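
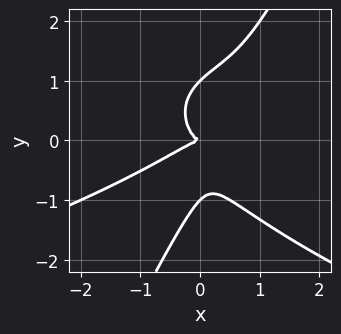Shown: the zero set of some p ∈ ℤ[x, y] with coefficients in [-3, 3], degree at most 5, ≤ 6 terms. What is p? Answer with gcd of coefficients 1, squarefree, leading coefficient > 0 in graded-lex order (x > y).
2*x*y^3 - y^4 + 2*x^3 - 3*x^2*y + y^2

(a) The degree is 4 — a generic line meets the curve in up to 4 points.
(b) Reading off the gridlines: one x-axis crossing is at x = 0; among the integer gridlines, it crosses the y-axis at y ∈ {-1, 0, 1}.
(c) Assembling these constraints gives the stated polynomial.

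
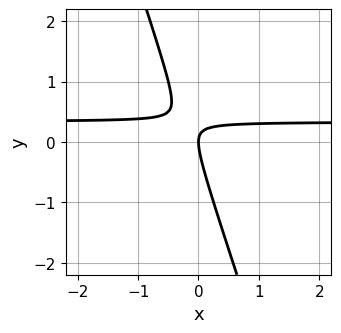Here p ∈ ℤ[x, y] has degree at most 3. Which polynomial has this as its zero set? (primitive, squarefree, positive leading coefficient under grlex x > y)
3*x*y + y^2 - x

deg p = 2. No degree-1 curve has this shape.
Checking where it meets the axes: it meets the y-axis at y = 0 (among the integer gridlines); it crosses the x-axis at the gridline x = 0.
Together with the visible shape, these determine p as stated.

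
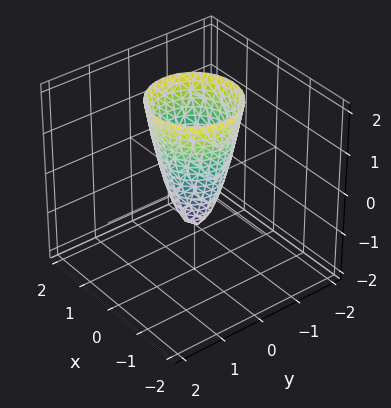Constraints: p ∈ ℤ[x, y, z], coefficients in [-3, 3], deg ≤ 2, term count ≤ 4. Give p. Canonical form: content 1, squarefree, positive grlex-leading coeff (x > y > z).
deg p = 2.
Symmetries: the z-axis is an axis of rotation, so x and y enter only as x² + y².
Reading off the gridlines: a circular section at z = 1 has radius between 0 and 1; one z-axis crossing is at z = -1.
Assembling these constraints gives the stated polynomial.

3*x^2 + 3*y^2 - z - 1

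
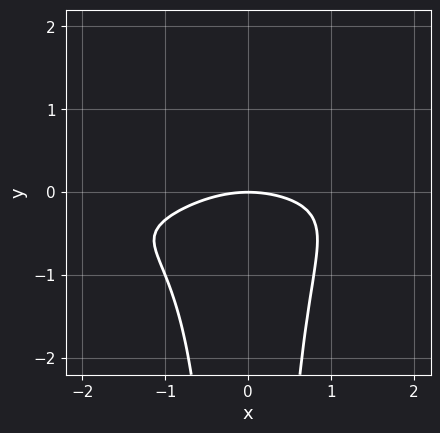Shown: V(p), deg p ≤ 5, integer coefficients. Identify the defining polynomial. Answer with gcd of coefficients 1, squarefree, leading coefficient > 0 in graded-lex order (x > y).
First, the degree is 4 — a generic line meets the curve in up to 4 points.
Next, from the axis intercepts and sections: it crosses the x-axis at the gridline x = 0; one y-axis crossing is at y = 0.
Finally, solving for integer coefficients yields p as stated.

x^3*y - 3*x^2*y^2 - x^2 - 3*y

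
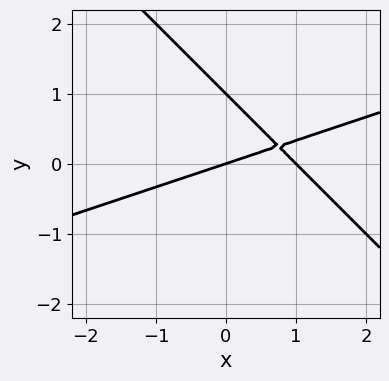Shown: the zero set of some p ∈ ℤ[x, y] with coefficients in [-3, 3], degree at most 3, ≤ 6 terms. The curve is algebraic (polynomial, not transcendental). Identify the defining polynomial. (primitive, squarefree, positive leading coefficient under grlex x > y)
x^2 - 2*x*y - 3*y^2 - x + 3*y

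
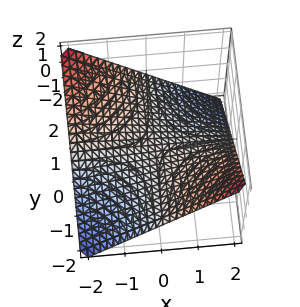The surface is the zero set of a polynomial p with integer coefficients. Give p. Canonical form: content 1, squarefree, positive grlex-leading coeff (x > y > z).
(a) The degree is 2 — a saddle surface; a quadric.
(b) From the axis intercepts and sections: every point of the y-axis in the box is on the surface; the visible x-axis segment lies entirely on the surface.
(c) Together with the visible shape, these determine p as stated.

x*y + 2*z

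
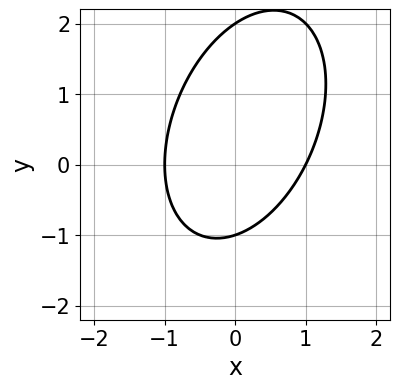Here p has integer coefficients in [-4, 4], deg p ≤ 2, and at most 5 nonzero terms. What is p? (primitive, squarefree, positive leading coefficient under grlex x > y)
1. The degree is 2 — no degree-1 curve has this shape.
2. From the axis intercepts and sections: the x-axis gridline crossings are at x ∈ {-1, 1}; among the integer gridlines, it crosses the y-axis at y ∈ {-1, 2}.
3. Putting this together gives p.

2*x^2 - x*y + y^2 - y - 2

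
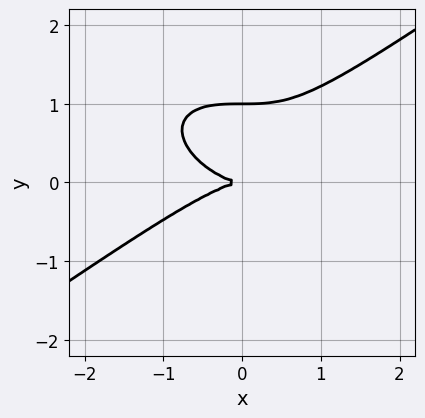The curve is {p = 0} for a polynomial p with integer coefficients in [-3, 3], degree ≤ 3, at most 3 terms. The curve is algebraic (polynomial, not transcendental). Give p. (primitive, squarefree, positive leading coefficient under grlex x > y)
x^3 - 3*y^3 + 3*y^2

(a) The degree is 3 — no degree-2 curve has this shape.
(b) Observable constraints: among the integer gridlines, it crosses the y-axis at y ∈ {0, 1}; it crosses the x-axis at the gridline x = 0.
(c) Assembling these constraints gives the stated polynomial.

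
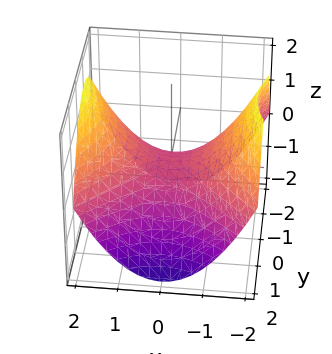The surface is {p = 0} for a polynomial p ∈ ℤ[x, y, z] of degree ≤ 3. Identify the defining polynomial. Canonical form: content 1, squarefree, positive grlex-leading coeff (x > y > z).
x^2 - y^2 - 2*z

1. The degree is 2 — a saddle surface; a quadric.
2. Symmetries: the y ↦ −y reflection is a symmetry, so y appears only in even powers; the x ↦ −x reflection is a symmetry, so x appears only in even powers.
3. Checking where it meets the axes: it meets the y-axis at y = 0 (among the integer gridlines); one x-axis crossing is at x = 0.
4. These observations pin down the coefficients.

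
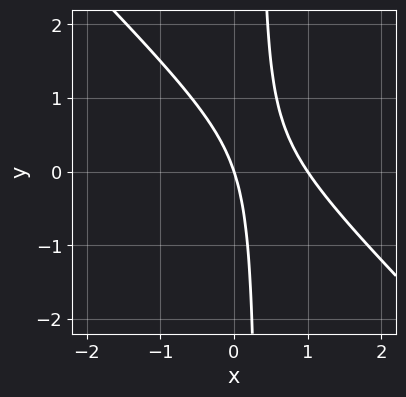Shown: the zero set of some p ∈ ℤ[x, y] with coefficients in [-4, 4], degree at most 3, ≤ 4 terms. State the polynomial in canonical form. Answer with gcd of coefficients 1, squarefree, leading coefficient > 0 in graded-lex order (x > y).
1. deg p = 2. A generic line meets the curve in up to 2 points.
2. From the axis intercepts and sections: it crosses the y-axis at the gridline y = 0; among the integer gridlines, it crosses the x-axis at x ∈ {0, 1}.
3. Fitting integer coefficients to these (and the overall shape) gives p.

3*x^2 + 3*x*y - 3*x - y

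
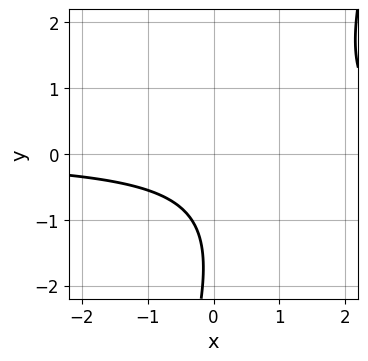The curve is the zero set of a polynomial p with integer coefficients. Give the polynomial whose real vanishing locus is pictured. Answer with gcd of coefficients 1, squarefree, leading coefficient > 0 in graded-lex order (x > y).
First, degree: no degree-1 curve has this shape, so deg p = 2.
Next, from the axis intercepts and sections: the curve avoids every integer x-axis point in the box; the curve avoids every integer y-axis point in the box.
Finally, the integer polynomial consistent with all of this is the stated p.

3*x*y - y^2 - 3*y - 3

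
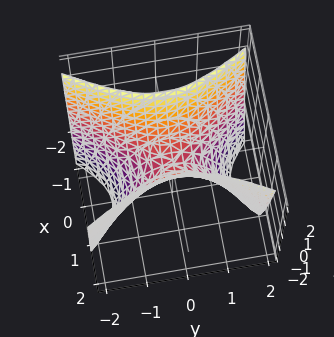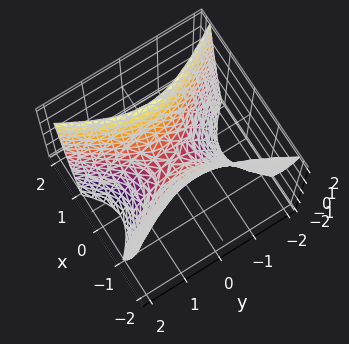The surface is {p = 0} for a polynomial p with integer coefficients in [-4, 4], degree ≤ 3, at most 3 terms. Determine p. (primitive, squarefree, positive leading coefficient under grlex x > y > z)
2*x^2 - y^2 - z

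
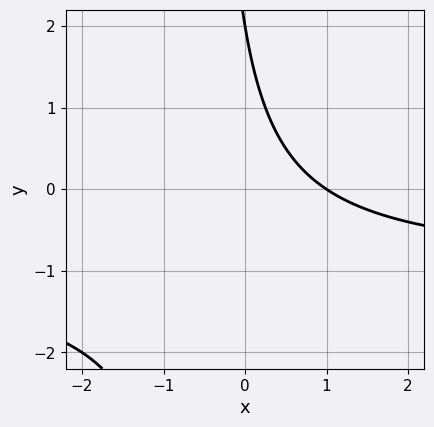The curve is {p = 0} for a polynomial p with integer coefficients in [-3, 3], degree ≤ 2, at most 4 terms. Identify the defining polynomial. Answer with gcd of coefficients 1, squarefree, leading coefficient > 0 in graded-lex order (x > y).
2*x*y + 2*x + y - 2

1. The degree is 2 — a generic line meets the curve in up to 2 points.
2. Reading off the gridlines: one y-axis crossing is at y = 2; one x-axis crossing is at x = 1.
3. Fitting integer coefficients to these (and the overall shape) gives p.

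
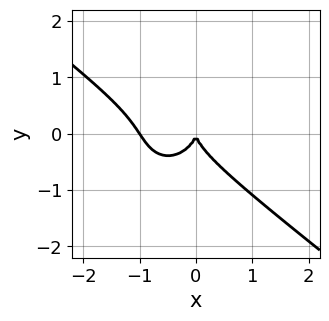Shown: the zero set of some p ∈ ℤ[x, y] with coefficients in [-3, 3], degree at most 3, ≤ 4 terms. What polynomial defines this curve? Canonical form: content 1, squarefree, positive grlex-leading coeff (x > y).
3*x^3 + 2*x^2*y + 3*y^3 + 3*x^2

1. The degree is 3 — a generic line meets the curve in up to 3 points.
2. From the axis intercepts and sections: it meets the y-axis at y = 0 (among the integer gridlines); the x-axis gridline crossings are at x ∈ {-1, 0}.
3. Together with the visible shape, these determine p as stated.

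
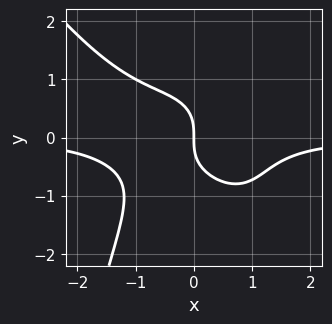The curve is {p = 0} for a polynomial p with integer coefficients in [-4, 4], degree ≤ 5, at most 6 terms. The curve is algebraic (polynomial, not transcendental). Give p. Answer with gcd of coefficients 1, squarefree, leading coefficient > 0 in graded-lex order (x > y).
(a) Degree: the shape is more complex than any degree-3 curve, so deg p = 4.
(b) From the visible intercepts: one y-axis crossing is at y = 0; it crosses the x-axis at the gridline x = 0.
(c) Solving for integer coefficients yields p as stated.

3*x^3*y + 2*x^2*y^2 + x^2*y + 3*y^3 + 3*x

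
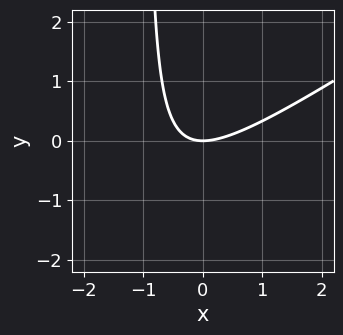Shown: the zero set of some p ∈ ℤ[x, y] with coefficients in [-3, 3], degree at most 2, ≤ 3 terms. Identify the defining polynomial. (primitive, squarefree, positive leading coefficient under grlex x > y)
2*x^2 - 3*x*y - 3*y

First, the degree is 2 — a generic line meets the curve in up to 2 points.
Next, checking where it meets the axes: it meets the y-axis at y = 0 (among the integer gridlines); it crosses the x-axis at the gridline x = 0.
Finally, together with the visible shape, these determine p as stated.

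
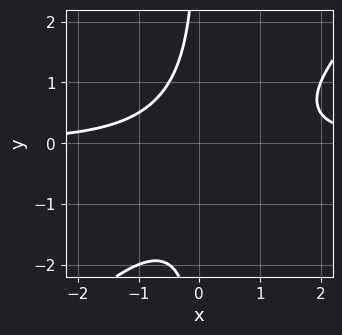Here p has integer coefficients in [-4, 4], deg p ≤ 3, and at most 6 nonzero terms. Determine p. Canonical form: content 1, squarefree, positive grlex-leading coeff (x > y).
2*x^2*y - 2*x*y^2 - x*y - 2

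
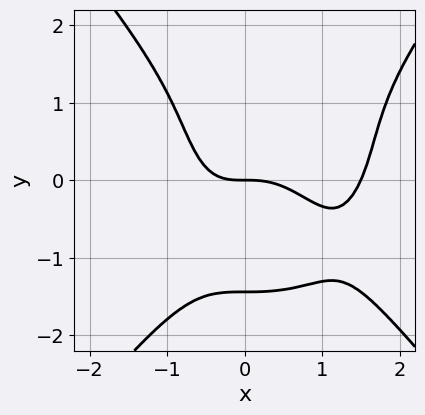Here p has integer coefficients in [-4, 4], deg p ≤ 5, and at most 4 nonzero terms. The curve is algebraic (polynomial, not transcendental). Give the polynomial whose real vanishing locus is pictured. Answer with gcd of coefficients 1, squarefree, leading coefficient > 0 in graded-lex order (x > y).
1. Degree: no degree-3 curve has this shape, so deg p = 4.
2. From the visible intercepts: one x-axis crossing is at x = 0; it meets the y-axis at y = 0 (among the integer gridlines).
3. Solving for integer coefficients yields p as stated.

2*x^4 - y^4 - 3*x^3 - 3*y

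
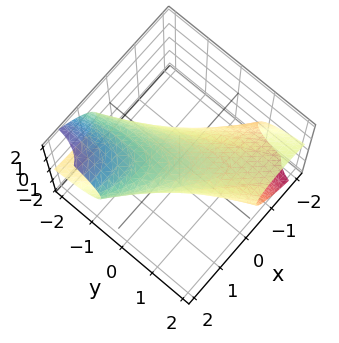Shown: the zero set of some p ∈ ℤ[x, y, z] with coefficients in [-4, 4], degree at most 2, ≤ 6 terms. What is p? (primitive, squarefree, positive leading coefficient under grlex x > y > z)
2*x^2 + 3*x*y - 3*x*z + y^2 + 3*z^2 - 2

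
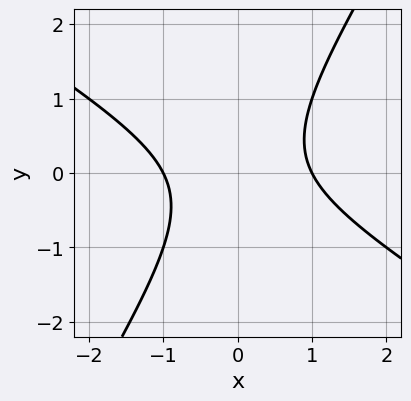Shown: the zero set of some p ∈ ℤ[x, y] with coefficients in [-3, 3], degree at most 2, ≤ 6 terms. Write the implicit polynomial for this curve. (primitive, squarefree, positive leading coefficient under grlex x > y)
(a) deg p = 2.
(b) Observable constraints: no y-intercept at any integer in the box; the x-axis gridline crossings are at x ∈ {-1, 1}.
(c) Fitting integer coefficients to these (and the overall shape) gives p.

x^2 + x*y - y^2 - 1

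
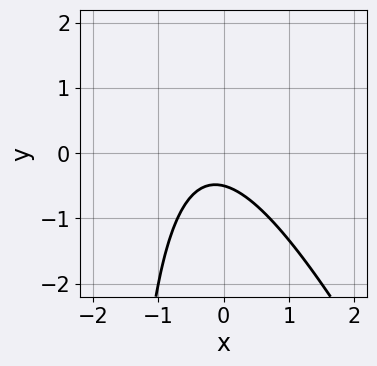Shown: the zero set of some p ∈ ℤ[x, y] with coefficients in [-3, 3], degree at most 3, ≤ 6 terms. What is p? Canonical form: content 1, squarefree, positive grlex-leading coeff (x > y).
2*x^2 + x*y + x + 2*y + 1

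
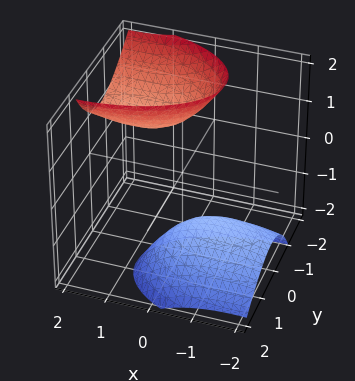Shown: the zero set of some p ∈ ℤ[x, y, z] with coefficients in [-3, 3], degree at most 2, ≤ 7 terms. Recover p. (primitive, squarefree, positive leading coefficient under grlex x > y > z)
(a) I count 2 distinct pieces.
(b) Degree: a generic line meets the surface in up to 2 points, so deg p = 2.
(c) Reading off the gridlines: the surface avoids every integer x-axis point in the box; no y-intercept at any integer in the box.
(d) Together with the visible shape, these determine p as stated.

x^2 - 2*x*z + 3*y^2 + 2*y*z - z^2 + 2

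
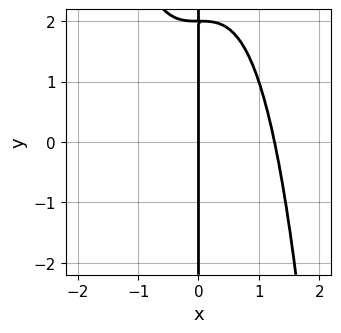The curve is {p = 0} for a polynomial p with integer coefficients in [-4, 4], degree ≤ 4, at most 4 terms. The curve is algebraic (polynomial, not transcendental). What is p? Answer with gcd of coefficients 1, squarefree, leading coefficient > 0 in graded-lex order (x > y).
First, deg p = 4.
Next, reading off the gridlines: one x-axis crossing is at x = 0; every point of the y-axis in the box is on the curve.
Finally, solving for integer coefficients yields p as stated.

x^4 + x*y - 2*x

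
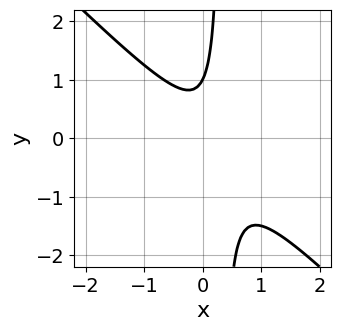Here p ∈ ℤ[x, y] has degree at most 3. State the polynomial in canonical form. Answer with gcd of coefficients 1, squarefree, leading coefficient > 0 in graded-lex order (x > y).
1. deg p = 2. A generic line meets the curve in up to 2 points.
2. From the axis intercepts and sections: no x-intercept at any integer in the box; it crosses the y-axis at the gridline y = 1.
3. Solving for integer coefficients yields p as stated.

3*x^2 + 3*x*y - x - y + 1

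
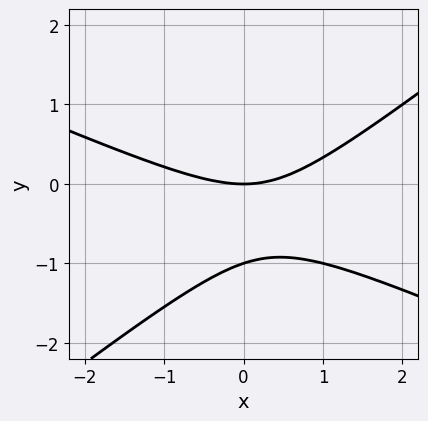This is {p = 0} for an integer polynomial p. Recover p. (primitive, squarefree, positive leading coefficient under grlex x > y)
x^2 + x*y - 3*y^2 - 3*y

(a) Degree: no degree-1 curve has this shape, so deg p = 2.
(b) Observable constraints: it meets the x-axis at x = 0 (among the integer gridlines); among the integer gridlines, it crosses the y-axis at y ∈ {-1, 0}.
(c) Fitting integer coefficients to these (and the overall shape) gives p.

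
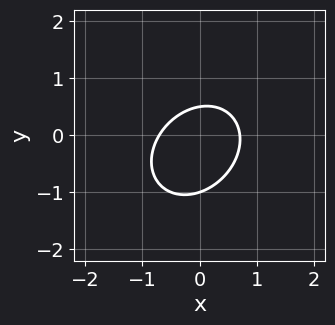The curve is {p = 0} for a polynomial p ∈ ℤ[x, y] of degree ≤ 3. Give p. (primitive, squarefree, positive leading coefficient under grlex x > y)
The degree is 2 — no degree-1 curve has this shape.
Reading off the gridlines: it meets the y-axis at y = -1 (among the integer gridlines).
Together with the visible shape, these determine p as stated.

2*x^2 - x*y + 2*y^2 + y - 1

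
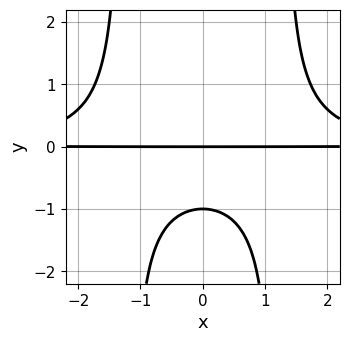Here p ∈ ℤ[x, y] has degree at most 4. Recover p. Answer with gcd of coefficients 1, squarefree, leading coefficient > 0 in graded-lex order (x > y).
First, the degree is 4 — no degree-3 curve has this shape.
Then, symmetries: it's symmetric under x → −x, forcing even powers of x.
Then, from the axis intercepts and sections: every point of the x-axis in the box is on the curve; among the integer gridlines, it crosses the y-axis at y ∈ {-1, 0}.
Finally, solving for integer coefficients yields p as stated.

2*x^2*y^2 - 3*y^2 - 3*y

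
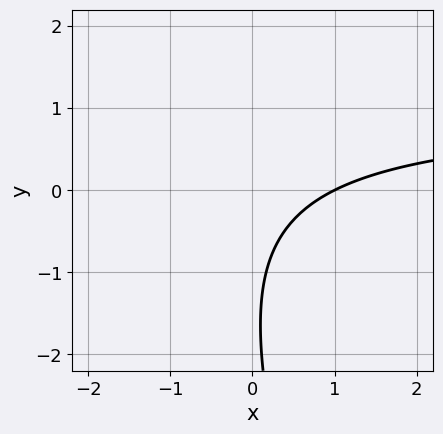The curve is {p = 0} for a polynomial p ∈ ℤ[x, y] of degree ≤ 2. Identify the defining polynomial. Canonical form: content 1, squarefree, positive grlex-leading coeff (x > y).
3*x*y + y^2 - 3*x + 3*y + 3

First, deg p = 2. The shape is more complex than any degree-1 curve.
Next, from the axis intercepts and sections: it misses every integer gridline on the y-axis; it meets the x-axis at x = 1 (among the integer gridlines).
Finally, assembling these constraints gives the stated polynomial.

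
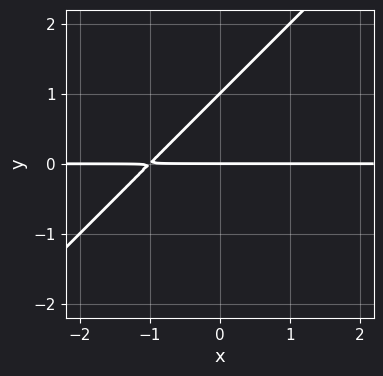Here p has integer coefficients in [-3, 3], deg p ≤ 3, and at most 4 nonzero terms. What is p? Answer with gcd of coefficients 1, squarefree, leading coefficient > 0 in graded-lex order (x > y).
(a) deg p = 2. The shape is more complex than any degree-1 curve.
(b) Checking where it meets the axes: the y-axis gridline crossings are at y ∈ {0, 1}; every point of the x-axis in the box is on the curve.
(c) Together with the visible shape, these determine p as stated.

x*y - y^2 + y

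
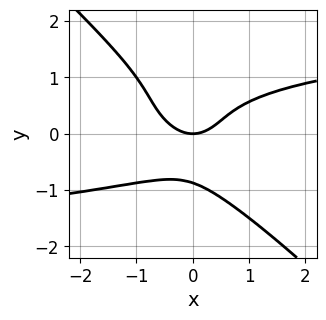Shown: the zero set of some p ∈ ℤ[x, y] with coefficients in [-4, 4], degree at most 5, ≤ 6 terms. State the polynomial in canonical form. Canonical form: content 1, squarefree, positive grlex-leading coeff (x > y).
deg p = 4. No degree-3 curve has this shape.
Checking where it meets the axes: it crosses the x-axis at the gridline x = 0; it crosses the y-axis at the gridline y = 0.
The integer polynomial consistent with all of this is the stated p.

3*x*y^3 + 3*y^4 - 2*x^2 + 2*y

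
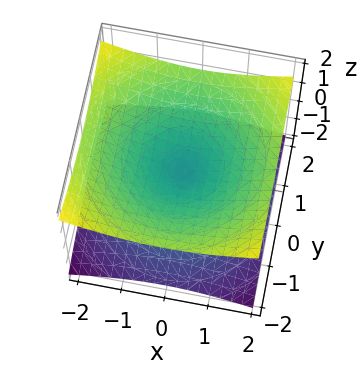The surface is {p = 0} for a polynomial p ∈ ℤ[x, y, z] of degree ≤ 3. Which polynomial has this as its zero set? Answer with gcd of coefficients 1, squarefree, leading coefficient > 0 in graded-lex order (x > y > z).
x^2 + y^2 - 3*z^2

1. deg p = 2.
2. Symmetries: the z ↦ −z reflection is a symmetry, so z appears only in even powers; the z-axis is an axis of rotation, so x and y enter only as x² + y².
3. From the visible intercepts: it crosses the y-axis at the gridline y = 0; it meets the z-axis at z = 0 (among the integer gridlines); a circular section at z = -1 has radius between 1 and 2.
4. Together with the visible shape, these determine p as stated.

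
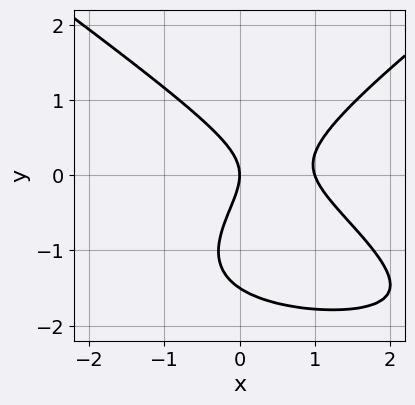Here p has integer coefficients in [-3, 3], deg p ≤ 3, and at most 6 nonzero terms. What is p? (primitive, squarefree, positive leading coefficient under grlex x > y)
The degree is 3 — the shape is more complex than any degree-2 curve.
Observable constraints: among the integer gridlines, it crosses the x-axis at x ∈ {0, 1}; it crosses the y-axis at the gridline y = 0.
Together with the visible shape, these determine p as stated.

x^2*y - 2*y^3 + 3*x^2 - 3*y^2 - 3*x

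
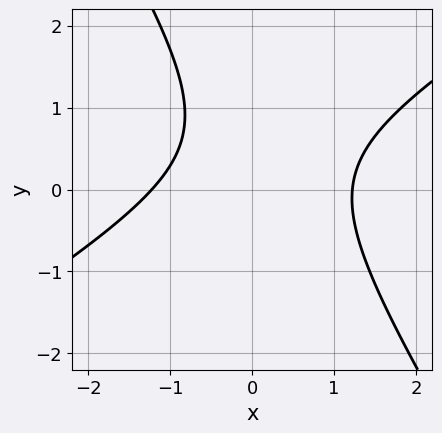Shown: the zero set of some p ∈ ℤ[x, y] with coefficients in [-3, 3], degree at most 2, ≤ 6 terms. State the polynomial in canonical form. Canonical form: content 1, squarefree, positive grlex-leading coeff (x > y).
1. deg p = 2.
2. Reading off the gridlines: the curve avoids every integer y-axis point in the box.
3. Assembling these constraints gives the stated polynomial.

2*x^2 - 2*x*y - 2*y^2 + 2*y - 3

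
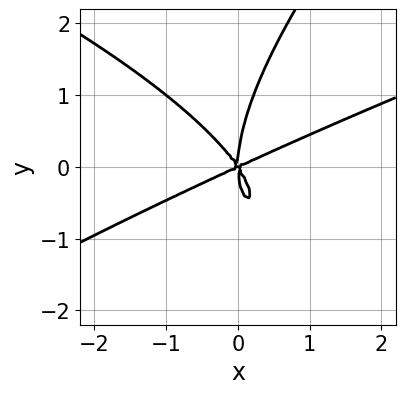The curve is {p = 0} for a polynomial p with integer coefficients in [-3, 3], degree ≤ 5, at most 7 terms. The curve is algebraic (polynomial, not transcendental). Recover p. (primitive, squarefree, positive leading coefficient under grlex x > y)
x*y^3 - y^4 - 2*x^3 + 3*x^2*y + 3*x*y^2

The degree is 4 — the shape is more complex than any degree-3 curve.
Checking where it meets the axes: it crosses the y-axis at the gridline y = 0; it meets the x-axis at x = 0 (among the integer gridlines).
The integer polynomial consistent with all of this is the stated p.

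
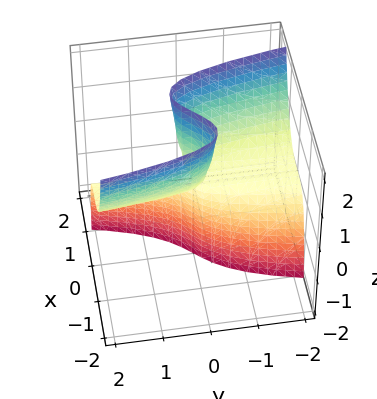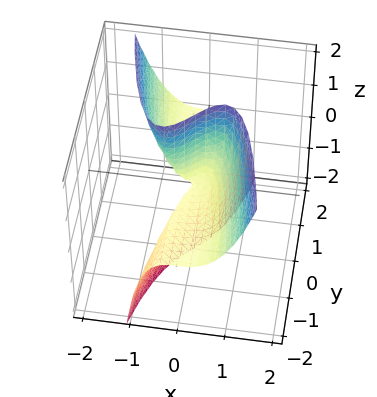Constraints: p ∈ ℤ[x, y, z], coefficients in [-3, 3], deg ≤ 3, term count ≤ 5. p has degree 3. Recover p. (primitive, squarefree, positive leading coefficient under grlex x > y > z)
2*x^3 - x*z + y*z

(a) Degree: a generic line meets the surface in up to 3 points, so deg p = 3.
(b) Checking where it meets the axes: every point of the z-axis in the box is on the surface; every point of the y-axis in the box is on the surface.
(c) Solving for integer coefficients yields p as stated.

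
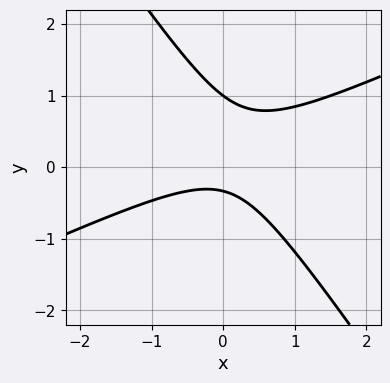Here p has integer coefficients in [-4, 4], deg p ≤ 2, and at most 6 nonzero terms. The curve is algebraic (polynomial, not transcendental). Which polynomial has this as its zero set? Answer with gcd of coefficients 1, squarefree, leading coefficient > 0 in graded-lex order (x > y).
First, degree: the shape is more complex than any degree-1 curve, so deg p = 2.
Then, checking where it meets the axes: it meets the y-axis at y = 1 (among the integer gridlines); the curve avoids every integer x-axis point in the box.
Finally, solving for integer coefficients yields p as stated.

2*x^2 - 3*x*y - 3*y^2 + 2*y + 1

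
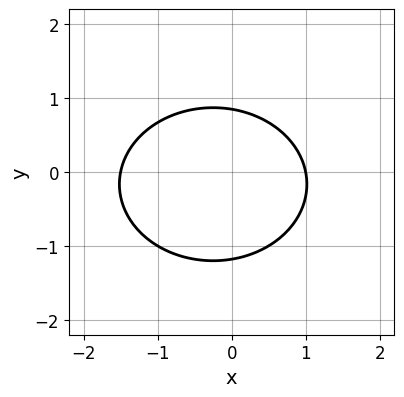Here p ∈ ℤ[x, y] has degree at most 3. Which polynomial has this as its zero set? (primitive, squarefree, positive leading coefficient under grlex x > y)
2*x^2 + 3*y^2 + x + y - 3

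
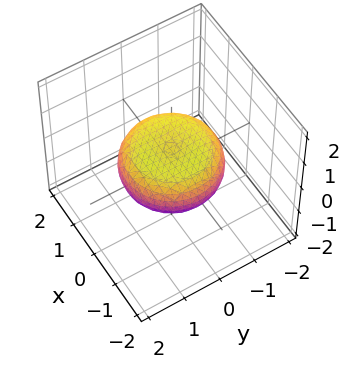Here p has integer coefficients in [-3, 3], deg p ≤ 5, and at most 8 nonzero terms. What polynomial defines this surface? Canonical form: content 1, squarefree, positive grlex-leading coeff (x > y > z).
(a) Degree: a generic line meets the surface in up to 4 points, so deg p = 4.
(b) By symmetry, the surface is invariant under rotation about z: p = q(x² + y², z).
(c) Checking where it meets the axes: a circular section at z = 0 has radius between 1 and 2.
(d) Assembling these constraints gives the stated polynomial.

x^4 + 2*x^2*y^2 + y^4 - x^2 - y^2 + 3*z^2 - 1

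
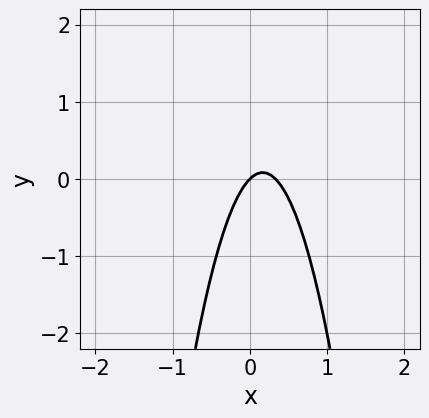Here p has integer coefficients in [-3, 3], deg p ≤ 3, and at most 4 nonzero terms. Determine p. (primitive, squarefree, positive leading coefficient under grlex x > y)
3*x^2 - x + y

1. deg p = 2. The shape is more complex than any degree-1 curve.
2. Checking where it meets the axes: it crosses the x-axis at the gridline x = 0; it crosses the y-axis at the gridline y = 0.
3. Matching integer coefficients to the picture gives p.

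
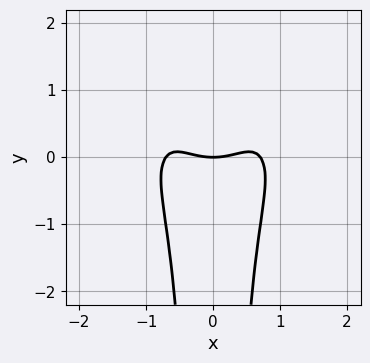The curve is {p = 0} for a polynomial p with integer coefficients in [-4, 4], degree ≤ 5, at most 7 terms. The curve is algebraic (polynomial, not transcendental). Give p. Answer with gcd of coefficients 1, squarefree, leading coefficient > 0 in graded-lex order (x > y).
(a) The degree is 4 — the shape is more complex than any degree-3 curve.
(b) Symmetries: the x ↦ −x reflection is a symmetry, so x appears only in even powers.
(c) Against the integer gridlines: it crosses the x-axis at the gridline x = 0; it crosses the y-axis at the gridline y = 0.
(d) These observations pin down the coefficients.

2*x^4 + 2*x^2*y^2 - 2*x^2*y - x^2 + 2*y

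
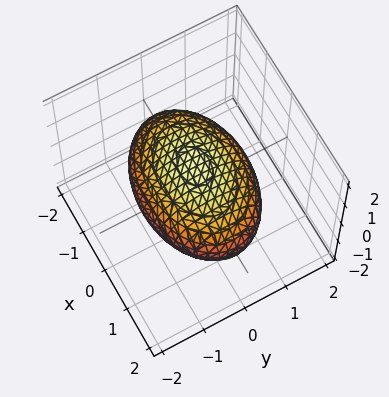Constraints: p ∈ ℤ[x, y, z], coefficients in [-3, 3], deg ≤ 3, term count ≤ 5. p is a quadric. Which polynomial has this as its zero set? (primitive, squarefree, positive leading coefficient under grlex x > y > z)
(a) The degree is 2 — bounded and convex; a quadric.
(b) Symmetries: the z ↦ −z reflection is a symmetry, so z appears only in even powers; the x ↦ −x reflection is a symmetry, so x appears only in even powers; mirror symmetry y ↦ −y ⇒ only even powers of y.
(c) Checking where it meets the axes: among the integer gridlines, it crosses the z-axis at z ∈ {-1, 1}.
(d) Assembling these constraints gives the stated polynomial.

x^2 + 2*y^2 + 3*z^2 - 3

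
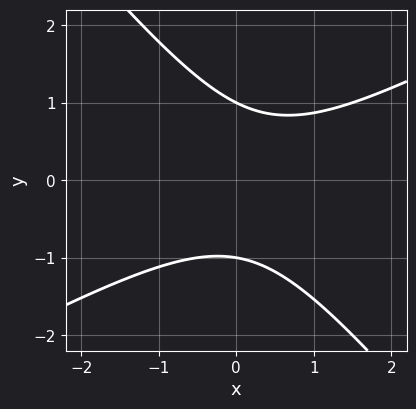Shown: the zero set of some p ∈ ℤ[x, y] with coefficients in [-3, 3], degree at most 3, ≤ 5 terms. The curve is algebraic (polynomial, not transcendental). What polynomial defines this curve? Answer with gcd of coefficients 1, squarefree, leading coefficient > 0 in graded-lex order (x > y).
(a) The degree is 2 — no degree-1 curve has this shape.
(b) From the axis intercepts and sections: it misses every integer gridline on the x-axis; among the integer gridlines, it crosses the y-axis at y ∈ {-1, 1}.
(c) The integer polynomial consistent with all of this is the stated p.

2*x^2 - 2*x*y - 3*y^2 - x + 3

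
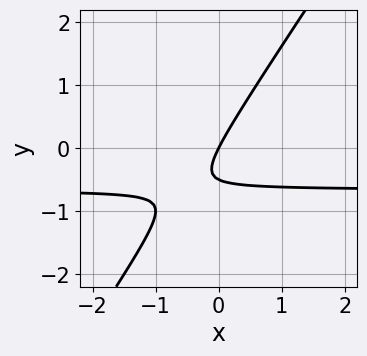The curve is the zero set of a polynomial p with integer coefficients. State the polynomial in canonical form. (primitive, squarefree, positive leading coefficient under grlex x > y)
3*x*y - 2*y^2 + 2*x - y

The degree is 2 — the shape is more complex than any degree-1 curve.
Against the integer gridlines: it meets the y-axis at y = 0 (among the integer gridlines); it crosses the x-axis at the gridline x = 0.
Together with the visible shape, these determine p as stated.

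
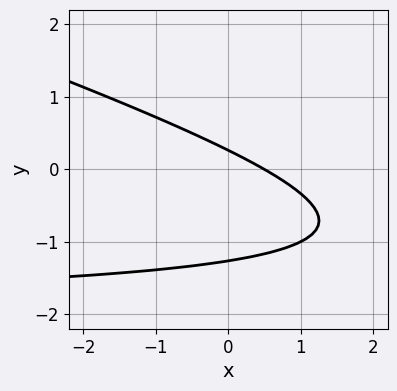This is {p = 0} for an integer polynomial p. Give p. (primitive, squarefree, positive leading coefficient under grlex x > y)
x*y + 3*y^2 + 2*x + 3*y - 1

1. The degree is 2 — the shape is more complex than any degree-1 curve.
2. Matching integer coefficients to the picture gives p.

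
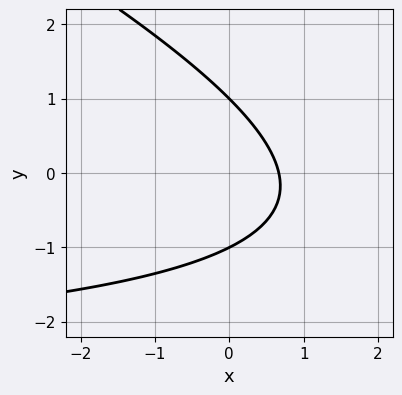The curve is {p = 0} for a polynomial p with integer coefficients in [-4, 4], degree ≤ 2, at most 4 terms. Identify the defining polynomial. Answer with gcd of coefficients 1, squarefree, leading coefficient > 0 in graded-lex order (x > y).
First, deg p = 2. The shape is more complex than any degree-1 curve.
Then, checking where it meets the axes: among the integer gridlines, it crosses the y-axis at y ∈ {-1, 1}.
Finally, putting this together gives p.

x*y + 2*y^2 + 3*x - 2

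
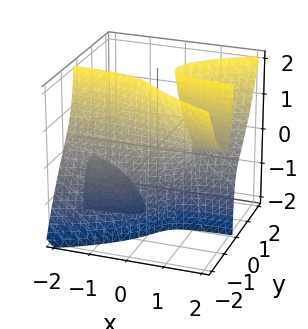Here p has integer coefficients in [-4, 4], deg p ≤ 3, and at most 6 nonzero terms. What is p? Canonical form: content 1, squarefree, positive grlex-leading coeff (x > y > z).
3*x*y*z - 3*y^3 + x - 1

(a) The picture has 2 separate pieces.
(b) deg p = 3.
(c) Checking where it meets the axes: the surface avoids every integer z-axis point in the box; it meets the x-axis at x = 1 (among the integer gridlines).
(d) Fitting integer coefficients to these (and the overall shape) gives p.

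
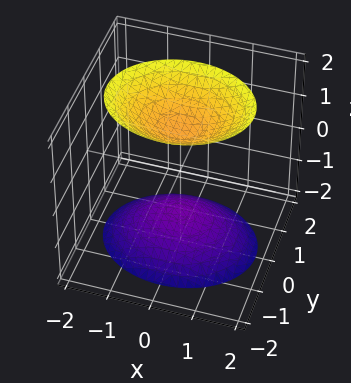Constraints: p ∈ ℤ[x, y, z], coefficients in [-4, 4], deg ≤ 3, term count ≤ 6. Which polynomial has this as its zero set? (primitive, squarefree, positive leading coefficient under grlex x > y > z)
2*x^2 + 3*y^2 - 2*z^2 + 3

First, there are 2 components.
Next, degree: two separate bowl-shaped sheets opening away from each other; a quadric, so deg p = 2.
Next, symmetries: the y ↦ −y reflection is a symmetry, so y appears only in even powers; mirror symmetry x ↦ −x ⇒ only even powers of x; the z ↦ −z reflection is a symmetry, so z appears only in even powers.
Next, from the axis intercepts and sections: it misses every integer gridline on the x-axis; no y-intercept at any integer in the box.
Finally, putting this together gives p.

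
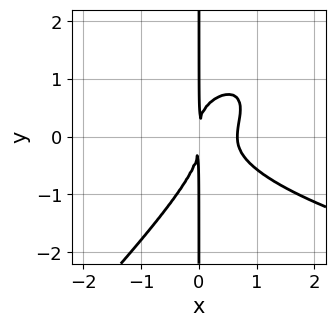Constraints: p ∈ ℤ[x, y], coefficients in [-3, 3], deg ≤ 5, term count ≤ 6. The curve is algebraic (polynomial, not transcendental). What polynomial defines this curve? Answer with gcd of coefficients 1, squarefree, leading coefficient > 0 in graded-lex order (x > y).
(a) The degree is 4 — a generic line meets the curve in up to 4 points.
(b) Against the integer gridlines: every point of the y-axis in the box is on the curve.
(c) Together with the visible shape, these determine p as stated.

2*x^2*y^2 - 2*x*y^3 - 3*x^3 + 2*x^2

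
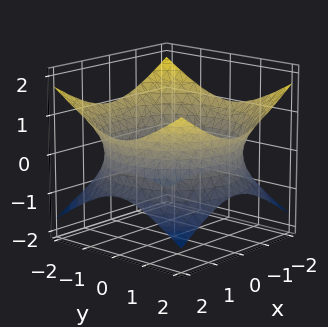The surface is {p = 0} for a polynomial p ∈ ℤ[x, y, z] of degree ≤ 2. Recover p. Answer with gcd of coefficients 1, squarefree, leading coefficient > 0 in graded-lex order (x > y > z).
1. The degree is 2 — one connected sheet with a waist; a quadric.
2. Symmetries: mirror symmetry z ↦ −z ⇒ only even powers of z; the z-axis is an axis of rotation, so x and y enter only as x² + y².
3. From the visible intercepts: a circular section at z = 0 has radius between 1 and 2; the surface avoids every integer z-axis point in the box.
4. Matching integer coefficients to the picture gives p.

x^2 + y^2 - 2*z^2 - 3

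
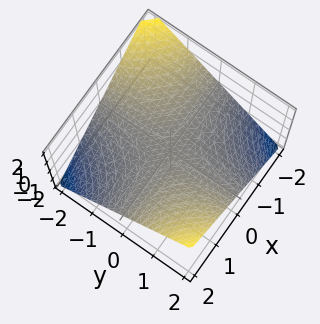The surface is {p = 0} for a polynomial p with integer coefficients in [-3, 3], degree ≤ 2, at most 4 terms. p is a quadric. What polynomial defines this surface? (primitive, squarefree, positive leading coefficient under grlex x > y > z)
x*y - 2*z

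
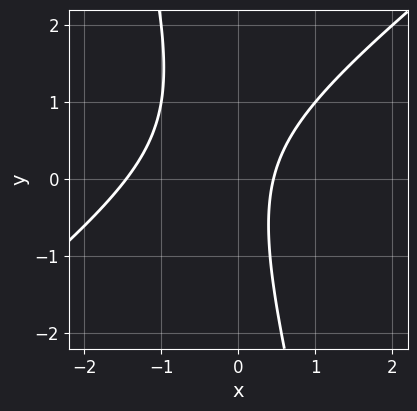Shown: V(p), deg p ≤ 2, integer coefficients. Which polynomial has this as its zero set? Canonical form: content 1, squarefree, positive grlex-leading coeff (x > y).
The degree is 2 — no degree-1 curve has this shape.
From the visible intercepts: no y-intercept at any integer in the box.
Putting this together gives p.

3*x^2 - 3*x*y - y^2 + 3*x - 2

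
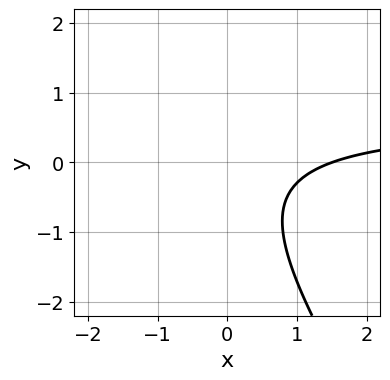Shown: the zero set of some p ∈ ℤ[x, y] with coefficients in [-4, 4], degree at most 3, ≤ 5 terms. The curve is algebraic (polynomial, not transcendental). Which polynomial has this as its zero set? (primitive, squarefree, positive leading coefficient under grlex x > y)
3*x*y + 2*y^2 - 2*x + y + 3

(a) deg p = 2. A generic line meets the curve in up to 2 points.
(b) Against the integer gridlines: it misses every integer gridline on the y-axis.
(c) These observations pin down the coefficients.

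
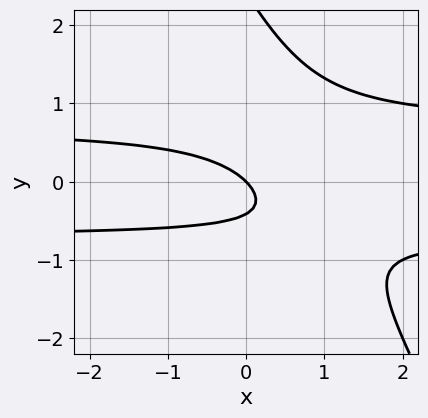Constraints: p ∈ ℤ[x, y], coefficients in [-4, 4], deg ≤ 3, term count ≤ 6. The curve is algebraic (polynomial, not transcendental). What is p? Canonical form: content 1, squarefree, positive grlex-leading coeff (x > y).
First, the degree is 3 — a generic line meets the curve in up to 3 points.
Then, against the integer gridlines: it crosses the x-axis at the gridline x = 0; one y-axis crossing is at y = 0.
Finally, fitting integer coefficients to these (and the overall shape) gives p.

2*x*y^2 + y^3 - 2*y^2 - x - y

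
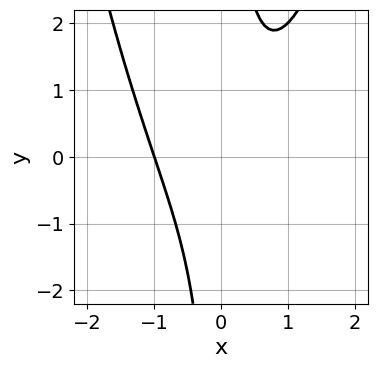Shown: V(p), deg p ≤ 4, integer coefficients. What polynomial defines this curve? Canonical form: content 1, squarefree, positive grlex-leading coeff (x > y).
x^3 - x*y + 1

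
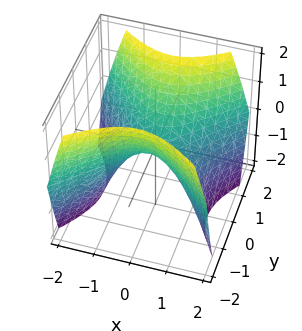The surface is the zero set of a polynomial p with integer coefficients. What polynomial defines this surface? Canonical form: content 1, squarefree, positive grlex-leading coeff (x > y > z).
x^2 - y^2 + z

First, degree: a hyperbolic paraboloid; a quadric, so deg p = 2.
Then, symmetries: the y ↦ −y reflection is a symmetry, so y appears only in even powers; the x ↦ −x reflection is a symmetry, so x appears only in even powers.
Next, from the visible intercepts: one x-axis crossing is at x = 0; one y-axis crossing is at y = 0; it crosses the z-axis at the gridline z = 0.
Finally, putting this together gives p.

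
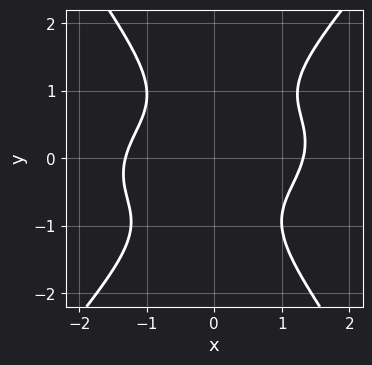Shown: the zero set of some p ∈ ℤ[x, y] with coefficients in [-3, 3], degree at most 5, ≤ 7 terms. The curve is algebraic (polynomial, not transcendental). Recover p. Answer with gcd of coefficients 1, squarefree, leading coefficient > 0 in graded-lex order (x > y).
x^4 - x^3*y + 3*x^2*y^2 - 2*y^4 - 3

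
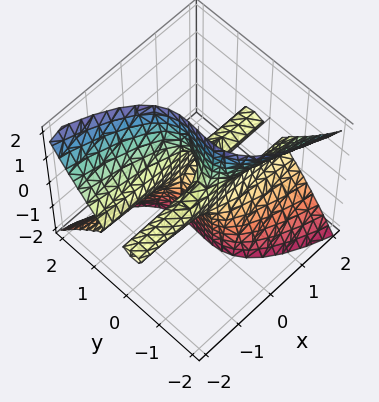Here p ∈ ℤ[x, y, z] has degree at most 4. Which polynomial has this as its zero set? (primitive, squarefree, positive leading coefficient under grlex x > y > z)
(a) The degree is 3 — a generic line meets the surface in up to 3 points.
(b) From the visible intercepts: the visible x-axis segment lies entirely on the surface; the visible z-axis segment lies entirely on the surface; it crosses the y-axis at the gridline y = 0.
(c) These observations pin down the coefficients.

3*x*z^2 + 3*y^3 - y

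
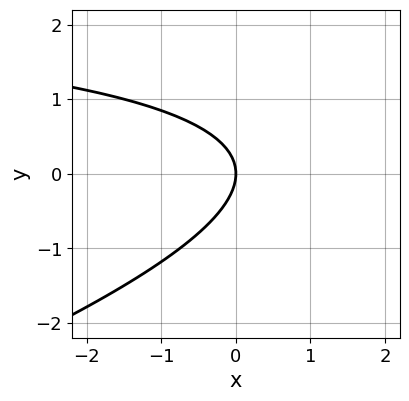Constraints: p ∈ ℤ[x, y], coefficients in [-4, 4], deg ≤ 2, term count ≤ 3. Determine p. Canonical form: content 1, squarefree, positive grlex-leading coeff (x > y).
x*y - 3*y^2 - 3*x

Degree: a generic line meets the curve in up to 2 points, so deg p = 2.
From the axis intercepts and sections: one x-axis crossing is at x = 0; one y-axis crossing is at y = 0.
These observations pin down the coefficients.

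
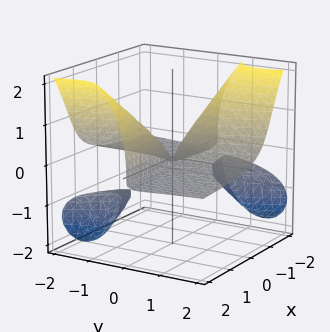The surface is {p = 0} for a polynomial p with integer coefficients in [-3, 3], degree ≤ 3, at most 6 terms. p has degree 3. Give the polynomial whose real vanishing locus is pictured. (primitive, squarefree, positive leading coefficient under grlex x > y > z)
First, there are 3 components.
Next, deg p = 3.
Next, observable constraints: the visible x-axis segment lies entirely on the surface; it crosses the z-axis at the gridline z = 0; every point of the y-axis in the box is on the surface.
Finally, matching integer coefficients to the picture gives p.

3*x*y*z + 2*y^2*z + z^3 + x*y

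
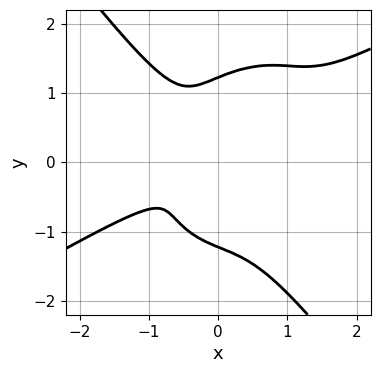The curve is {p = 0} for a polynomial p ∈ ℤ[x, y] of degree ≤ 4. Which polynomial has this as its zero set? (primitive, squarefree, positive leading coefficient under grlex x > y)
2*x^4 - 3*x^3*y - 2*y^4 + 2*x*y^2 + 3*y^2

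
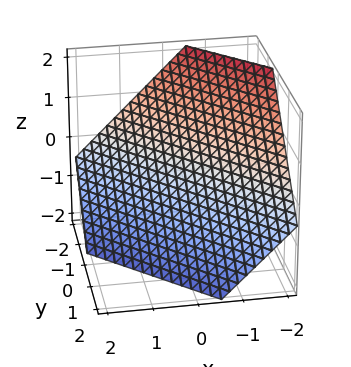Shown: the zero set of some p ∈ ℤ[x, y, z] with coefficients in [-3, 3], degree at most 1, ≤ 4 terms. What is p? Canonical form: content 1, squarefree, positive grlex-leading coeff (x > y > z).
deg p = 1.
Matching integer coefficients to the picture gives p.

3*x + 3*y + 3*z + 2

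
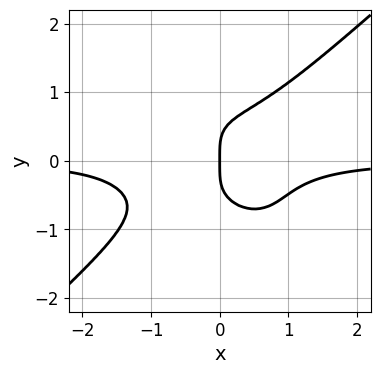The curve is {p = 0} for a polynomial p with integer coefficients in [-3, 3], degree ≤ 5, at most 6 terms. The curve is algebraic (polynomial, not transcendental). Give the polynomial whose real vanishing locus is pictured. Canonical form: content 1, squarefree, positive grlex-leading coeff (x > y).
3*x^3*y - x*y^3 - 3*y^4 + x^2*y + 2*x

The degree is 4 — no degree-3 curve has this shape.
Observable constraints: one y-axis crossing is at y = 0; it meets the x-axis at x = 0 (among the integer gridlines).
The integer polynomial consistent with all of this is the stated p.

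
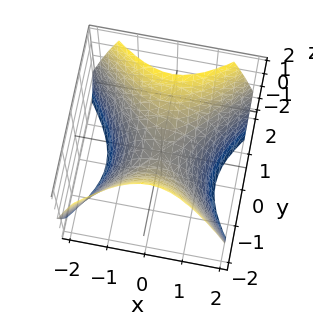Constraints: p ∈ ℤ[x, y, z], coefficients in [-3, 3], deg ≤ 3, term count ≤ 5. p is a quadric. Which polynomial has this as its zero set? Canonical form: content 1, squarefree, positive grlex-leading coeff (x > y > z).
x^2 - y^2 + z

1. The degree is 2 — a hyperbolic paraboloid; a quadric.
2. Symmetries: the x ↦ −x reflection is a symmetry, so x appears only in even powers; the y ↦ −y reflection is a symmetry, so y appears only in even powers.
3. Reading off the gridlines: it meets the y-axis at y = 0 (among the integer gridlines); one z-axis crossing is at z = 0; it crosses the x-axis at the gridline x = 0.
4. Together with the visible shape, these determine p as stated.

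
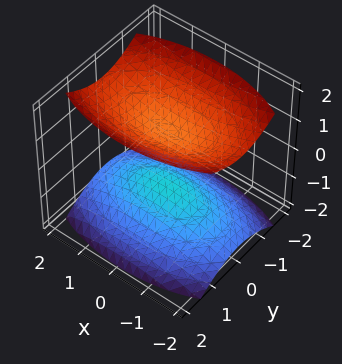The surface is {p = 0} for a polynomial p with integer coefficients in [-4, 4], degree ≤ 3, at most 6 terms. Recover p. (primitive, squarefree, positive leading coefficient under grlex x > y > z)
x^2 + 3*y^2 - 3*z^2 + 3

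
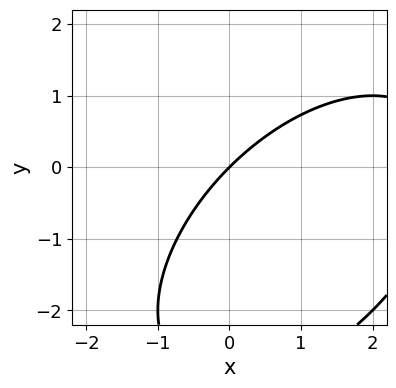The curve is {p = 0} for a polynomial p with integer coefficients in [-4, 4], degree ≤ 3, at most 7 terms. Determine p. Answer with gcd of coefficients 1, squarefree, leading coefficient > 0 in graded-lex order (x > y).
x^2 - x*y + y^2 - 3*x + 3*y

Degree: a generic line meets the curve in up to 2 points, so deg p = 2.
Checking where it meets the axes: it crosses the x-axis at the gridline x = 0; it meets the y-axis at y = 0 (among the integer gridlines).
The integer polynomial consistent with all of this is the stated p.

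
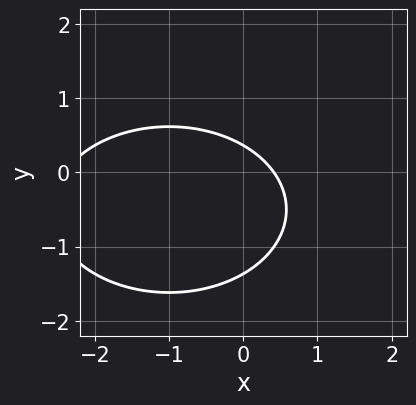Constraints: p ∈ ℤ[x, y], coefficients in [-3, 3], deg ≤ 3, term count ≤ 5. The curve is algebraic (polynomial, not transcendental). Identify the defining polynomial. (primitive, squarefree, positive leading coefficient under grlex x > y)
x^2 + 2*y^2 + 2*x + 2*y - 1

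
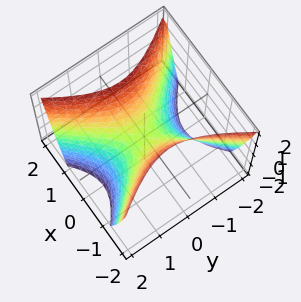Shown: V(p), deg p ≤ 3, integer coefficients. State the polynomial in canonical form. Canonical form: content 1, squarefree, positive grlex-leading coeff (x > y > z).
3*x^2 - 2*y^2 - 2*z

(a) Degree: a saddle surface; a quadric, so deg p = 2.
(b) Symmetries: mirror symmetry y ↦ −y ⇒ only even powers of y; it's symmetric under x → −x, forcing even powers of x.
(c) From the axis intercepts and sections: one z-axis crossing is at z = 0; it meets the y-axis at y = 0 (among the integer gridlines); it meets the x-axis at x = 0 (among the integer gridlines).
(d) Solving for integer coefficients yields p as stated.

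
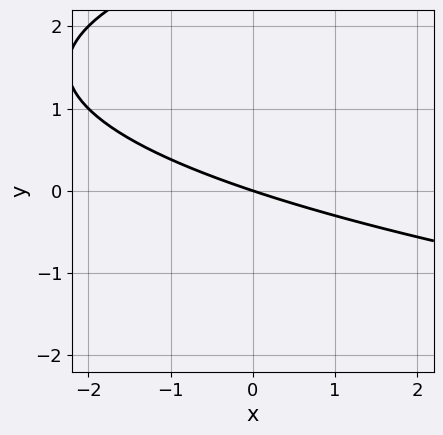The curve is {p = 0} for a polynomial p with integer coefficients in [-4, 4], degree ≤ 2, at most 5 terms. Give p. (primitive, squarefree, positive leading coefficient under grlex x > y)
y^2 - x - 3*y

1. The degree is 2 — a generic line meets the curve in up to 2 points.
2. Reading off the gridlines: one y-axis crossing is at y = 0; it meets the x-axis at x = 0 (among the integer gridlines).
3. The integer polynomial consistent with all of this is the stated p.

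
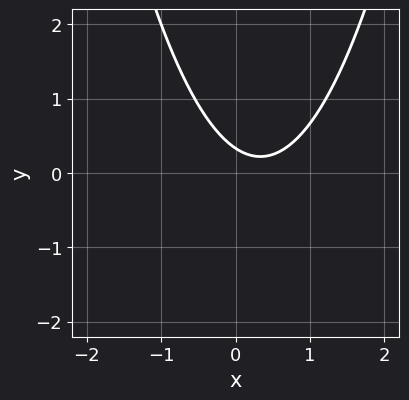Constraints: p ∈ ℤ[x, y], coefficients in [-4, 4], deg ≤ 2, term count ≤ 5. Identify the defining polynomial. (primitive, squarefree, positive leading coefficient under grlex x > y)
3*x^2 - 2*x - 3*y + 1

First, the degree is 2 — a generic line meets the curve in up to 2 points.
Next, observable constraints: the curve avoids every integer x-axis point in the box.
Finally, these observations pin down the coefficients.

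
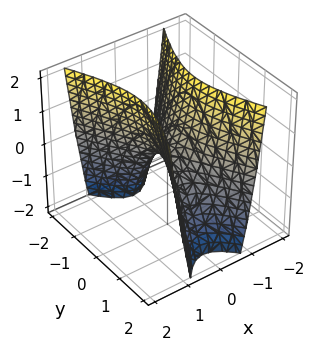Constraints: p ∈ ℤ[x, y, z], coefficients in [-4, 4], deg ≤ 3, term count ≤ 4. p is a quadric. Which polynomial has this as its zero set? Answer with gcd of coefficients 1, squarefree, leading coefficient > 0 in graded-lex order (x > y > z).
(a) Degree: a saddle surface; a quadric, so deg p = 2.
(b) Symmetries: it's symmetric under y → −y, forcing even powers of y; the x ↦ −x reflection is a symmetry, so x appears only in even powers.
(c) From the axis intercepts and sections: one y-axis crossing is at y = 0; it crosses the x-axis at the gridline x = 0; it meets the z-axis at z = 0 (among the integer gridlines).
(d) Together with the visible shape, these determine p as stated.

3*x^2 - y^2 - z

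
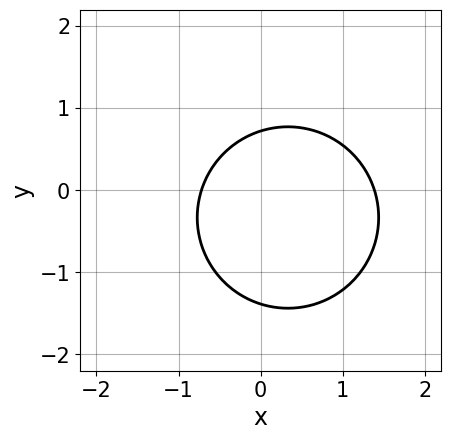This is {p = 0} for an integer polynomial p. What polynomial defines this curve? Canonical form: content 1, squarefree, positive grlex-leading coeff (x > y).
1. Degree: a generic line meets the curve in up to 2 points, so deg p = 2.
2. Solving for integer coefficients yields p as stated.

3*x^2 + 3*y^2 - 2*x + 2*y - 3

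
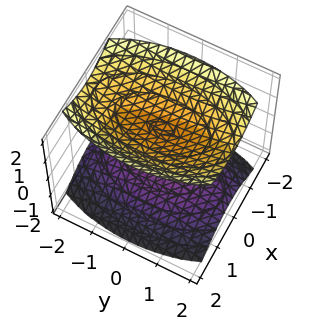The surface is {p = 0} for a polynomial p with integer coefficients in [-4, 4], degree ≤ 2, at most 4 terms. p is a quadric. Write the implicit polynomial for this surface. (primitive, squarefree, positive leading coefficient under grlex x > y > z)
3*x^2 + y^2 - 3*z^2 + 3

First, there are 2 components. Treating them together as one polynomial.
Next, the degree is 2 — two separate bowl-shaped sheets opening away from each other; a quadric.
Then, symmetries: it's symmetric under y → −y, forcing even powers of y; it's symmetric under z → −z, forcing even powers of z; it's symmetric under x → −x, forcing even powers of x.
Then, against the integer gridlines: the surface avoids every integer y-axis point in the box; among the integer gridlines, it crosses the z-axis at z ∈ {-1, 1}.
Finally, fitting integer coefficients to these (and the overall shape) gives p.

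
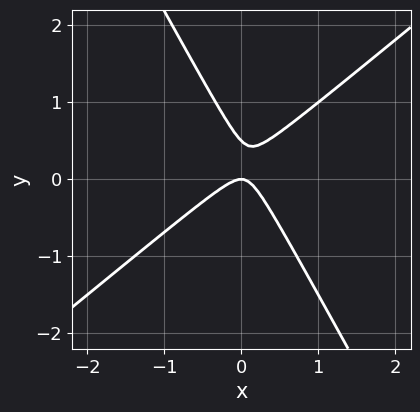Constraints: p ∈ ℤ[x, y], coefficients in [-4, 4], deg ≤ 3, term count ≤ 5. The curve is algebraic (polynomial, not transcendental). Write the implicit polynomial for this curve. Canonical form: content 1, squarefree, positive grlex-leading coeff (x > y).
First, deg p = 2. A generic line meets the curve in up to 2 points.
Next, checking where it meets the axes: one x-axis crossing is at x = 0; it meets the y-axis at y = 0 (among the integer gridlines).
Finally, the integer polynomial consistent with all of this is the stated p.

3*x^2 - 2*x*y - 2*y^2 + y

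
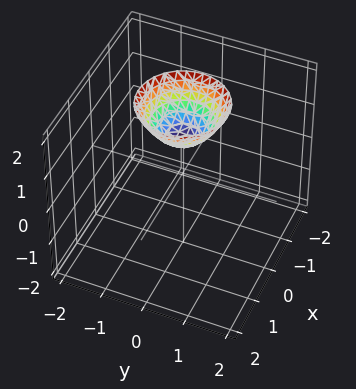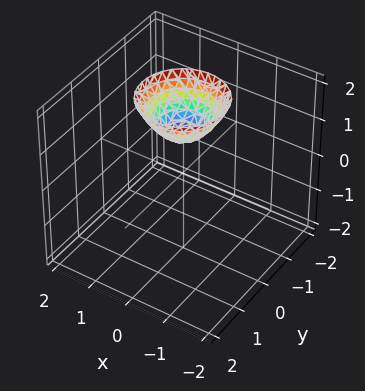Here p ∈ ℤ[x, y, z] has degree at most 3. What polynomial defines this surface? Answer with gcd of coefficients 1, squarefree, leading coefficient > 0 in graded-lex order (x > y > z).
x^2 + y^2 - z + 1

1. The degree is 2 — the shape is more complex than any degree-1 surface.
2. Symmetries: rotational symmetry about the z-axis ⇒ p depends on x, y only through x² + y².
3. Reading off the gridlines: a circular section at z = 2 has radius exactly 1; no y-intercept at any integer in the box; the surface avoids every integer x-axis point in the box; one z-axis crossing is at z = 1.
4. Assembling these constraints gives the stated polynomial.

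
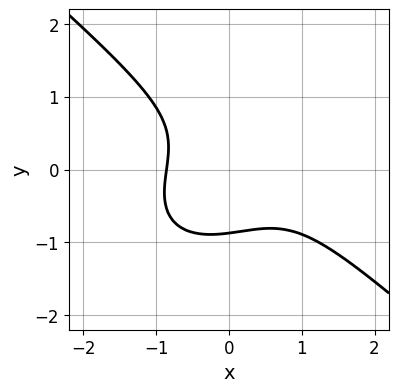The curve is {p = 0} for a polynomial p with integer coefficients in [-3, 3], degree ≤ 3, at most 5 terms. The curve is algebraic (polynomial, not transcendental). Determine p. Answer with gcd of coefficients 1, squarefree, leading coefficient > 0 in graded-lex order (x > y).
2*x^3 + 3*y^3 - x^2 + x*y + 2

1. Degree: no degree-2 curve has this shape, so deg p = 3.
2. Putting this together gives p.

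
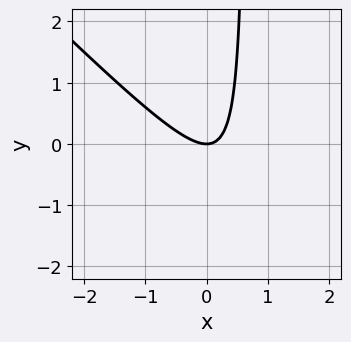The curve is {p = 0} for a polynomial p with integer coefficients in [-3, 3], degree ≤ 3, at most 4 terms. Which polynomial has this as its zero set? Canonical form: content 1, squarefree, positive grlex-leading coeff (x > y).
deg p = 2. No degree-1 curve has this shape.
Observable constraints: one y-axis crossing is at y = 0; it crosses the x-axis at the gridline x = 0.
Solving for integer coefficients yields p as stated.

3*x^2 + 3*x*y - 2*y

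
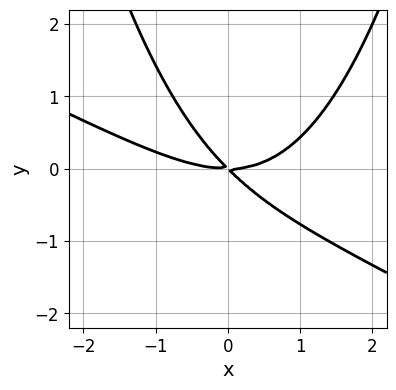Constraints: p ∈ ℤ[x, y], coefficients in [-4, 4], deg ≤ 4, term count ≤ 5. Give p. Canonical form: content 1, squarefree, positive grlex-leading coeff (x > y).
First, degree: no degree-2 curve has this shape, so deg p = 3.
Next, checking where it meets the axes: it crosses the x-axis at the gridline x = 0; one y-axis crossing is at y = 0.
Finally, together with the visible shape, these determine p as stated.

x^3 + 2*x^2*y - 3*x*y - 3*y^2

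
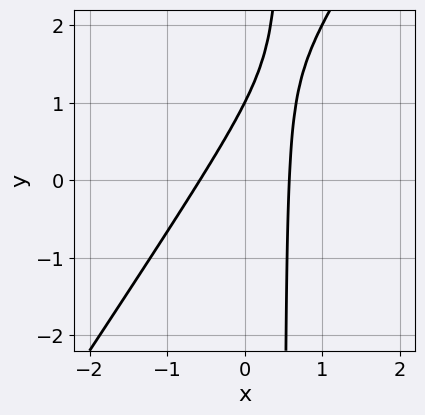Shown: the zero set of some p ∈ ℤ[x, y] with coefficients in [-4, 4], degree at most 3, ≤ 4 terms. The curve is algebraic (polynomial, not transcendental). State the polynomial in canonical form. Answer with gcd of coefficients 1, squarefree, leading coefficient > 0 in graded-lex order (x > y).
3*x^2 - 2*x*y + y - 1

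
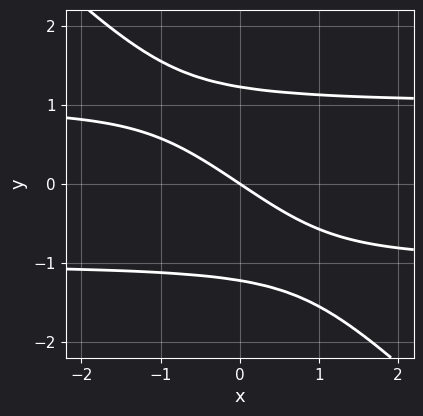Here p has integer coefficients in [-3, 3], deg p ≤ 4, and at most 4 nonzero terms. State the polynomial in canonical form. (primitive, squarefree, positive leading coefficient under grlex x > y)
2*x*y^2 + 2*y^3 - 2*x - 3*y

The degree is 3 — a generic line meets the curve in up to 3 points.
Against the integer gridlines: one x-axis crossing is at x = 0; one y-axis crossing is at y = 0.
Putting this together gives p.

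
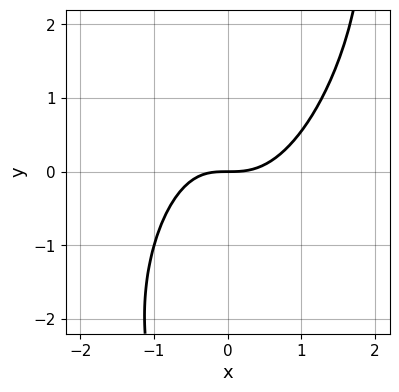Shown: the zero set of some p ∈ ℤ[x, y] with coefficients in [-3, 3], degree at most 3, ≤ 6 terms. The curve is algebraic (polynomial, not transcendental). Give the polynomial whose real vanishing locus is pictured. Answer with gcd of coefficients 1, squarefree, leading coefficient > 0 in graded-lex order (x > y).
3*x^3 - 2*x^2*y + x*y^2 - x*y - 3*y

The degree is 3 — no degree-2 curve has this shape.
Checking where it meets the axes: it crosses the x-axis at the gridline x = 0; one y-axis crossing is at y = 0.
Together with the visible shape, these determine p as stated.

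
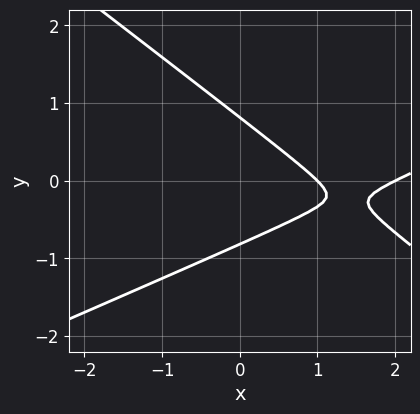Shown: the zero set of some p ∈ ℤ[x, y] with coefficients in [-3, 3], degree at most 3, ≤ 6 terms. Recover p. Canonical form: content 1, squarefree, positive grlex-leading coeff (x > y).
1. The degree is 2 — a generic line meets the curve in up to 2 points.
2. Observable constraints: the x-axis gridline crossings are at x ∈ {1, 2}.
3. These observations pin down the coefficients.

x^2 - x*y - 3*y^2 - 3*x + 2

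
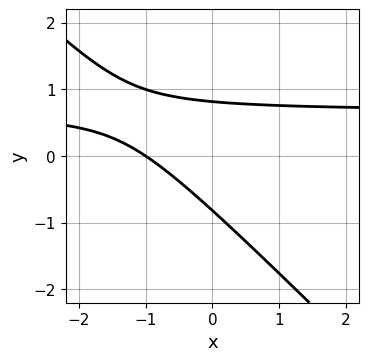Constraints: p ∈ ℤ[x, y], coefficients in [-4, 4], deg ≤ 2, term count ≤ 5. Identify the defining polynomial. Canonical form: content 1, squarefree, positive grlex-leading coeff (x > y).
The degree is 2 — a generic line meets the curve in up to 2 points.
From the axis intercepts and sections: it crosses the x-axis at the gridline x = -1.
The integer polynomial consistent with all of this is the stated p.

3*x*y + 3*y^2 - 2*x - 2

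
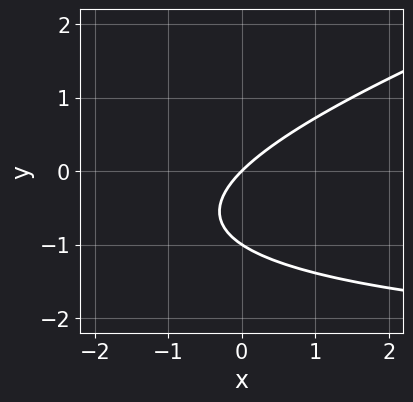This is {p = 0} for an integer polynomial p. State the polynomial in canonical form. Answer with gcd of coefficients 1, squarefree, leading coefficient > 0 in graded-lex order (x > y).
x*y - 3*y^2 + 3*x - 3*y

1. deg p = 2. The shape is more complex than any degree-1 curve.
2. Against the integer gridlines: it meets the x-axis at x = 0 (among the integer gridlines); the y-axis gridline crossings are at y ∈ {-1, 0}.
3. Fitting integer coefficients to these (and the overall shape) gives p.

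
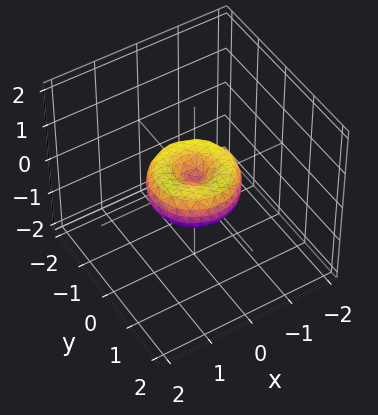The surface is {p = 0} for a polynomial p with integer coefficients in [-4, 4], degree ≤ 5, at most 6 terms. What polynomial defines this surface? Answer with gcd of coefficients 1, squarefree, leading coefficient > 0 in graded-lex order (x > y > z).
x^4 + 2*x^2*y^2 + y^4 - x^2 - y^2 + z^2

Degree: the shape is more complex than any degree-3 surface, so deg p = 4.
Symmetries: the surface is invariant under rotation about z: p = q(x² + y², z).
Observable constraints: it meets the z-axis at z = 0 (among the integer gridlines); the x-axis gridline crossings are at x ∈ {-1, 0, 1}.
The integer polynomial consistent with all of this is the stated p. Check: (0, -1, 0) on the y-axis lies on the surface, and p(0, -1, 0) = 0. ✓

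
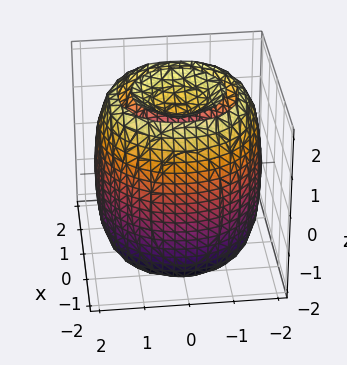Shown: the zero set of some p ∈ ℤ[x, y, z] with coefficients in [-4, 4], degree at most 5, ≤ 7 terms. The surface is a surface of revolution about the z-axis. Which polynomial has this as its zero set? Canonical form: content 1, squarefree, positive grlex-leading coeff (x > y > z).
x^4 + 2*x^2*y^2 + y^4 - 3*x^2 - 3*y^2 + z^2 - 2

1. The picture has 2 separate pieces.
2. Degree: a generic line meets the surface in up to 4 points, so deg p = 4.
3. By symmetry, the surface is invariant under rotation about z: p = q(x² + y², z).
4. From the visible intercepts: a circular section at z = 0 has radius between 1 and 2.
5. Fitting integer coefficients to these (and the overall shape) gives p.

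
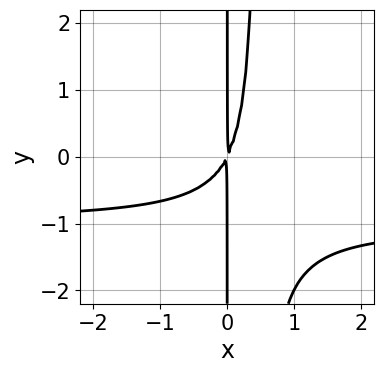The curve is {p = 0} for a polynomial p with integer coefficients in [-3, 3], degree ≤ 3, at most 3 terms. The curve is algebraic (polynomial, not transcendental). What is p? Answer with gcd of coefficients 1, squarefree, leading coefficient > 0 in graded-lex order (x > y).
2*x^2*y + 2*x^2 - x*y

The degree is 3 — a generic line meets the curve in up to 3 points.
Checking where it meets the axes: the visible y-axis segment lies entirely on the curve.
Solving for integer coefficients yields p as stated.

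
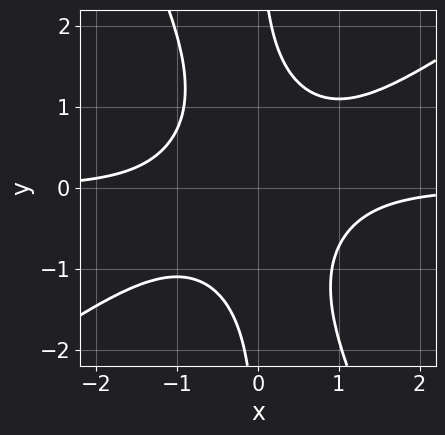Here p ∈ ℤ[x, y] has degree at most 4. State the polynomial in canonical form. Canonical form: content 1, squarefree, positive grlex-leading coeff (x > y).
3*x^3*y - 3*x^2*y^2 - 2*x*y^3 + 3

1. Degree: no degree-3 curve has this shape, so deg p = 4.
2. Checking where it meets the axes: the curve avoids every integer y-axis point in the box; the curve avoids every integer x-axis point in the box.
3. Fitting integer coefficients to these (and the overall shape) gives p.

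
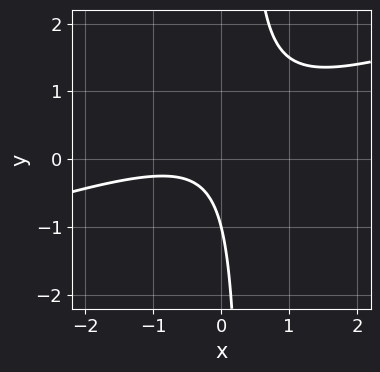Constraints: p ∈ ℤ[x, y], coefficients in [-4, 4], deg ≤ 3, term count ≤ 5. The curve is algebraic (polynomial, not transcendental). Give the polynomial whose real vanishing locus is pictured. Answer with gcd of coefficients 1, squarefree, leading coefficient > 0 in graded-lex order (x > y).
x^2 - 3*x*y + x + y + 1

(a) deg p = 2. The shape is more complex than any degree-1 curve.
(b) From the visible intercepts: it meets the y-axis at y = -1 (among the integer gridlines); it misses every integer gridline on the x-axis.
(c) Putting this together gives p.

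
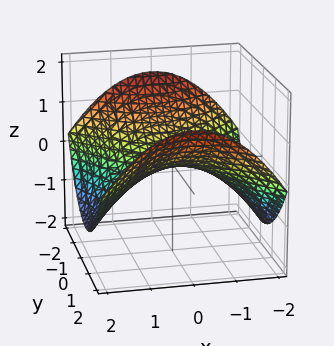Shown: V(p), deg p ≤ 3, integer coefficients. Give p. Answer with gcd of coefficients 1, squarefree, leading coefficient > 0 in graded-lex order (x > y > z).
(a) deg p = 2. A saddle surface; a quadric.
(b) Symmetries: the y ↦ −y reflection is a symmetry, so y appears only in even powers; the x ↦ −x reflection is a symmetry, so x appears only in even powers.
(c) From the visible intercepts: one z-axis crossing is at z = 0; one x-axis crossing is at x = 0; it meets the y-axis at y = 0 (among the integer gridlines).
(d) These observations pin down the coefficients.

x^2 - y^2 + 3*z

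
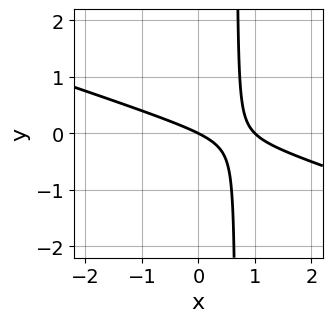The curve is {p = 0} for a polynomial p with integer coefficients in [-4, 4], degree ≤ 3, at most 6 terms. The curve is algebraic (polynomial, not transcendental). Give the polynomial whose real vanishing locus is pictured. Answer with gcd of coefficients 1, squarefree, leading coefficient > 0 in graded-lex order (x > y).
(a) The degree is 2 — a generic line meets the curve in up to 2 points.
(b) Observable constraints: it meets the y-axis at y = 0 (among the integer gridlines); the x-axis gridline crossings are at x ∈ {0, 1}.
(c) Fitting integer coefficients to these (and the overall shape) gives p.

x^2 + 3*x*y - x - 2*y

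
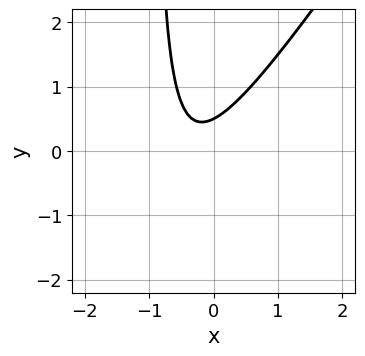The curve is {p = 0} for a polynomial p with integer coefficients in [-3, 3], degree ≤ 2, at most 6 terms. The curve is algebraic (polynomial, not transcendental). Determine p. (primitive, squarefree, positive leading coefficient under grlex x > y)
3*x^2 - 2*x*y + 2*x - 2*y + 1

Degree: no degree-1 curve has this shape, so deg p = 2.
From the axis intercepts and sections: it misses every integer gridline on the x-axis.
Solving for integer coefficients yields p as stated.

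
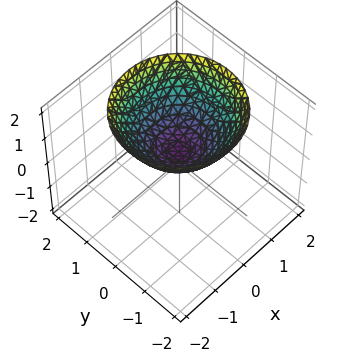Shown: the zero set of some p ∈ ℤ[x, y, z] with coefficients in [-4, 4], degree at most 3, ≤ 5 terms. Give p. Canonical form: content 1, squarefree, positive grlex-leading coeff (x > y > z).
First, deg p = 2. The shape is more complex than any degree-1 surface.
Next, symmetries: rotational symmetry about the z-axis ⇒ p depends on x, y only through x² + y².
Next, observable constraints: it misses every integer gridline on the x-axis; no y-intercept at any integer in the box; a circular section at z = 1 has radius exactly 1.
Finally, together with the visible shape, these determine p as stated.

2*x^2 + 2*y^2 - 3*z + 1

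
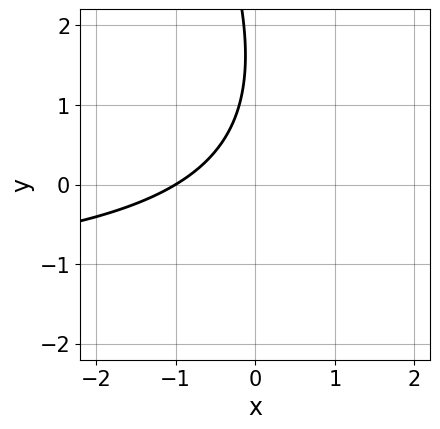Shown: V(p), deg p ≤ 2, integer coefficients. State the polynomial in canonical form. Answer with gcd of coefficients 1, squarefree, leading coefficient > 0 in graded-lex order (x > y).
(a) The degree is 2 — the shape is more complex than any degree-1 curve.
(b) Observable constraints: it crosses the x-axis at the gridline x = -1; no y-intercept at any integer in the box.
(c) Solving for integer coefficients yields p as stated.

2*x*y + y^2 + 3*x - 3*y + 3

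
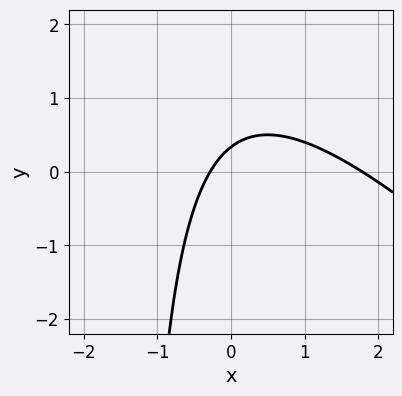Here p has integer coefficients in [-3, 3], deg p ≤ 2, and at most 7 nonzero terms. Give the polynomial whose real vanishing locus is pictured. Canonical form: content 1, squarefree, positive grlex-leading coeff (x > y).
2*x^2 + 2*x*y - 3*x + 3*y - 1

(a) Degree: a generic line meets the curve in up to 2 points, so deg p = 2.
(b) The integer polynomial consistent with all of this is the stated p.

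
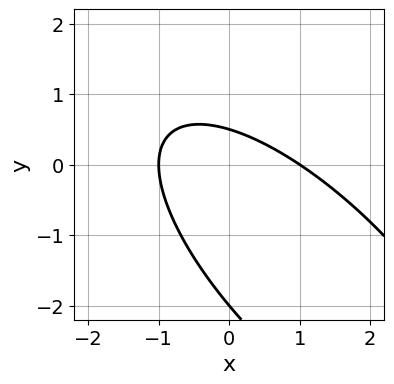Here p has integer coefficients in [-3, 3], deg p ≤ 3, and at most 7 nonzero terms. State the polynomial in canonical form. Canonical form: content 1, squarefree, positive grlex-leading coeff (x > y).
The degree is 2 — no degree-1 curve has this shape.
From the visible intercepts: among the integer gridlines, it crosses the x-axis at x ∈ {-1, 1}; it crosses the y-axis at the gridline y = -2.
These observations pin down the coefficients.

2*x^2 + 3*x*y + 2*y^2 + 3*y - 2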